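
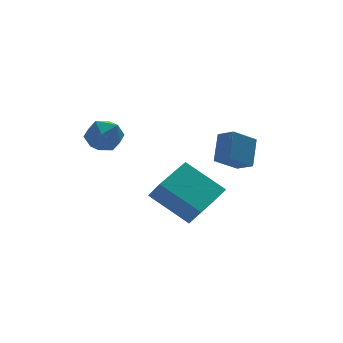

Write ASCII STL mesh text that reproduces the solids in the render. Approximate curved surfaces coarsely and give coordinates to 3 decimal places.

solid 
facet normal -0.836 -0.096 0.540
outer loop
vertex 2.588 -1.958 -1.065
vertex 3.177 -1.115 -0.002
vertex 2.245 -1.215 -1.464
endloop
endfacet
facet normal -0.398 -0.570 -0.719
outer loop
vertex 3.383 -1.085 -2.198
vertex 2.588 -1.958 -1.065
vertex 2.245 -1.215 -1.464
endloop
endfacet
facet normal -0.836 -0.095 0.540
outer loop
vertex 2.245 -1.215 -1.464
vertex 3.177 -1.115 -0.002
vertex 2.835 -0.372 -0.401
endloop
endfacet
facet normal -0.376 0.816 -0.439
outer loop
vertex 2.835 -0.372 -0.401
vertex 3.383 -1.085 -2.198
vertex 2.245 -1.215 -1.464
endloop
endfacet
facet normal 0.376 -0.816 0.439
outer loop
vertex 2.588 -1.958 -1.065
vertex 4.315 -0.985 -0.736
vertex 3.177 -1.115 -0.002
endloop
endfacet
facet normal -0.399 -0.570 -0.719
outer loop
vertex 3.725 -1.828 -1.799
vertex 2.588 -1.958 -1.065
vertex 3.383 -1.085 -2.198
endloop
endfacet
facet normal 0.376 -0.816 0.438
outer loop
vertex 3.725 -1.828 -1.799
vertex 4.315 -0.985 -0.736
vertex 2.588 -1.958 -1.065
endloop
endfacet
facet normal 0.399 0.570 0.719
outer loop
vertex 3.177 -1.115 -0.002
vertex 4.315 -0.985 -0.736
vertex 2.835 -0.372 -0.401
endloop
endfacet
facet normal -0.376 0.816 -0.439
outer loop
vertex 3.972 -0.242 -1.135
vertex 3.383 -1.085 -2.198
vertex 2.835 -0.372 -0.401
endloop
endfacet
facet normal 0.399 0.570 0.719
outer loop
vertex 2.835 -0.372 -0.401
vertex 4.315 -0.985 -0.736
vertex 3.972 -0.242 -1.135
endloop
endfacet
facet normal 0.837 0.095 -0.539
outer loop
vertex 3.972 -0.242 -1.135
vertex 3.725 -1.828 -1.799
vertex 3.383 -1.085 -2.198
endloop
endfacet
facet normal 0.836 0.096 -0.540
outer loop
vertex 4.315 -0.985 -0.736
vertex 3.725 -1.828 -1.799
vertex 3.972 -0.242 -1.135
endloop
endfacet
facet normal -0.720 0.483 0.498
outer loop
vertex -2.543 1.044 -0.079
vertex -1.959 1.172 0.641
vertex -2.005 1.809 -0.043
endloop
endfacet
facet normal -0.796 0.569 -0.206
outer loop
vertex -2.543 1.044 -0.079
vertex -2.005 1.809 -0.043
vertex -2.12 1.355 -0.854
endloop
endfacet
facet normal -0.862 -0.077 -0.501
outer loop
vertex -2.543 1.044 -0.079
vertex -2.12 1.355 -0.854
vertex -2.145 0.438 -0.671
endloop
endfacet
facet normal -0.827 -0.562 0.020
outer loop
vertex -2.543 1.044 -0.079
vertex -2.145 0.438 -0.671
vertex -2.045 0.324 0.253
endloop
endfacet
facet normal -0.739 -0.217 0.638
outer loop
vertex -2.543 1.044 -0.079
vertex -2.045 0.324 0.253
vertex -1.959 1.172 0.641
endloop
endfacet
facet normal -0.199 0.867 -0.457
outer loop
vertex -2.12 1.355 -0.854
vertex -2.005 1.809 -0.043
vertex -1.275 1.676 -0.613
endloop
endfacet
facet normal -0.075 0.727 0.682
outer loop
vertex -2.005 1.809 -0.043
vertex -1.959 1.172 0.641
vertex -1.175 1.562 0.311
endloop
endfacet
facet normal -0.105 -0.405 0.908
outer loop
vertex -1.959 1.172 0.641
vertex -2.045 0.324 0.253
vertex -1.2 0.645 0.494
endloop
endfacet
facet normal -0.248 -0.964 -0.092
outer loop
vertex -2.045 0.324 0.253
vertex -2.145 0.438 -0.671
vertex -1.315 0.191 -0.317
endloop
endfacet
facet normal -0.305 -0.178 -0.935
outer loop
vertex -2.145 0.438 -0.671
vertex -2.12 1.355 -0.854
vertex -1.361 0.828 -1.001
endloop
endfacet
facet normal 0.827 0.562 -0.020
outer loop
vertex -0.777 0.956 -0.281
vertex -1.275 1.676 -0.613
vertex -1.175 1.562 0.311
endloop
endfacet
facet normal 0.862 0.077 0.501
outer loop
vertex -0.777 0.956 -0.281
vertex -1.175 1.562 0.311
vertex -1.2 0.645 0.494
endloop
endfacet
facet normal 0.796 -0.569 0.206
outer loop
vertex -0.777 0.956 -0.281
vertex -1.2 0.645 0.494
vertex -1.315 0.191 -0.317
endloop
endfacet
facet normal 0.720 -0.483 -0.498
outer loop
vertex -0.777 0.956 -0.281
vertex -1.315 0.191 -0.317
vertex -1.361 0.828 -1.001
endloop
endfacet
facet normal 0.739 0.217 -0.638
outer loop
vertex -0.777 0.956 -0.281
vertex -1.361 0.828 -1.001
vertex -1.275 1.676 -0.613
endloop
endfacet
facet normal 0.248 0.964 0.092
outer loop
vertex -1.175 1.562 0.311
vertex -1.275 1.676 -0.613
vertex -2.005 1.809 -0.043
endloop
endfacet
facet normal 0.305 0.178 0.935
outer loop
vertex -1.2 0.645 0.494
vertex -1.175 1.562 0.311
vertex -1.959 1.172 0.641
endloop
endfacet
facet normal 0.199 -0.867 0.457
outer loop
vertex -1.315 0.191 -0.317
vertex -1.2 0.645 0.494
vertex -2.045 0.324 0.253
endloop
endfacet
facet normal 0.075 -0.727 -0.682
outer loop
vertex -1.361 0.828 -1.001
vertex -1.315 0.191 -0.317
vertex -2.145 0.438 -0.671
endloop
endfacet
facet normal 0.105 0.405 -0.908
outer loop
vertex -1.275 1.676 -0.613
vertex -1.361 0.828 -1.001
vertex -2.12 1.355 -0.854
endloop
endfacet
facet normal -0.819 -0.528 -0.224
outer loop
vertex -0.293 -1.44 -2.18
vertex -0.485 -0.749 -3.104
vertex 0.91 -2.777 -3.43
endloop
endfacet
facet normal 0.164 -0.591 0.790
outer loop
vertex 2.565 -1.711 -2.976
vertex -0.293 -1.44 -2.18
vertex 0.91 -2.777 -3.43
endloop
endfacet
facet normal -0.819 -0.527 -0.226
outer loop
vertex 0.91 -2.777 -3.43
vertex -0.485 -0.749 -3.104
vertex 0.719 -2.085 -4.354
endloop
endfacet
facet normal 0.550 -0.610 -0.571
outer loop
vertex 0.719 -2.085 -4.354
vertex 2.565 -1.711 -2.976
vertex 0.91 -2.777 -3.43
endloop
endfacet
facet normal -0.550 0.610 0.571
outer loop
vertex -0.293 -1.44 -2.18
vertex 1.17 0.317 -2.65
vertex -0.485 -0.749 -3.104
endloop
endfacet
facet normal 0.164 -0.591 0.790
outer loop
vertex 1.361 -0.375 -1.726
vertex -0.293 -1.44 -2.18
vertex 2.565 -1.711 -2.976
endloop
endfacet
facet normal -0.550 0.610 0.571
outer loop
vertex 1.361 -0.375 -1.726
vertex 1.17 0.317 -2.65
vertex -0.293 -1.44 -2.18
endloop
endfacet
facet normal -0.164 0.591 -0.790
outer loop
vertex -0.485 -0.749 -3.104
vertex 1.17 0.317 -2.65
vertex 0.719 -2.085 -4.354
endloop
endfacet
facet normal 0.550 -0.610 -0.571
outer loop
vertex 2.373 -1.02 -3.9
vertex 2.565 -1.711 -2.976
vertex 0.719 -2.085 -4.354
endloop
endfacet
facet normal -0.164 0.591 -0.790
outer loop
vertex 0.719 -2.085 -4.354
vertex 1.17 0.317 -2.65
vertex 2.373 -1.02 -3.9
endloop
endfacet
facet normal 0.819 0.528 0.225
outer loop
vertex 2.373 -1.02 -3.9
vertex 1.361 -0.375 -1.726
vertex 2.565 -1.711 -2.976
endloop
endfacet
facet normal 0.820 0.527 0.225
outer loop
vertex 1.17 0.317 -2.65
vertex 1.361 -0.375 -1.726
vertex 2.373 -1.02 -3.9
endloop
endfacet

endsolid


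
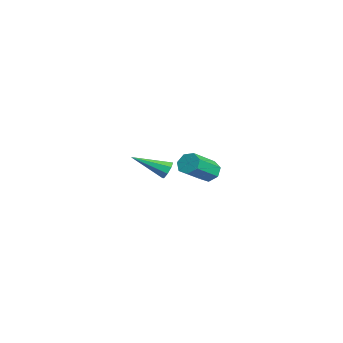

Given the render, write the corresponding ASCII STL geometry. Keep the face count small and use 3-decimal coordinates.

solid 
facet normal -0.487 0.668 -0.562
outer loop
vertex 3.994 2.089 1.307
vertex 3.397 1.772 1.447
vertex 3.703 2.285 1.792
endloop
endfacet
facet normal 0.726 0.668 0.166
outer loop
vertex 3.994 2.089 1.307
vertex 3.703 2.285 1.792
vertex 4.899 0.845 2.353
endloop
endfacet
facet normal 0.726 0.668 0.166
outer loop
vertex 4.899 0.845 2.353
vertex 3.703 2.285 1.792
vertex 4.608 1.041 2.838
endloop
endfacet
facet normal 0.487 -0.668 0.562
outer loop
vertex 4.899 0.845 2.353
vertex 4.608 1.041 2.838
vertex 4.303 0.528 2.493
endloop
endfacet
facet normal -0.487 0.668 -0.562
outer loop
vertex 3.703 2.285 1.792
vertex 3.397 1.772 1.447
vertex 3.182 2.095 2.017
endloop
endfacet
facet normal 0.073 0.672 0.737
outer loop
vertex 3.703 2.285 1.792
vertex 3.182 2.095 2.017
vertex 4.608 1.041 2.838
endloop
endfacet
facet normal 0.073 0.672 0.737
outer loop
vertex 4.608 1.041 2.838
vertex 3.182 2.095 2.017
vertex 4.087 0.851 3.063
endloop
endfacet
facet normal 0.487 -0.668 0.563
outer loop
vertex 4.608 1.041 2.838
vertex 4.087 0.851 3.063
vertex 4.303 0.528 2.493
endloop
endfacet
facet normal -0.488 0.668 -0.562
outer loop
vertex 3.182 2.095 2.017
vertex 3.397 1.772 1.447
vertex 2.823 1.661 1.813
endloop
endfacet
facet normal -0.635 0.171 0.753
outer loop
vertex 3.182 2.095 2.017
vertex 2.823 1.661 1.813
vertex 4.087 0.851 3.063
endloop
endfacet
facet normal -0.635 0.172 0.753
outer loop
vertex 4.087 0.851 3.063
vertex 2.823 1.661 1.813
vertex 3.728 0.418 2.859
endloop
endfacet
facet normal 0.486 -0.668 0.563
outer loop
vertex 4.087 0.851 3.063
vertex 3.728 0.418 2.859
vertex 4.303 0.528 2.493
endloop
endfacet
facet normal -0.488 0.668 -0.562
outer loop
vertex 2.823 1.661 1.813
vertex 3.397 1.772 1.447
vertex 2.897 1.311 1.333
endloop
endfacet
facet normal -0.865 -0.460 0.202
outer loop
vertex 2.823 1.661 1.813
vertex 2.897 1.311 1.333
vertex 3.728 0.418 2.859
endloop
endfacet
facet normal -0.865 -0.460 0.202
outer loop
vertex 3.728 0.418 2.859
vertex 2.897 1.311 1.333
vertex 3.802 0.068 2.379
endloop
endfacet
facet normal 0.486 -0.669 0.563
outer loop
vertex 3.728 0.418 2.859
vertex 3.802 0.068 2.379
vertex 4.303 0.528 2.493
endloop
endfacet
facet normal -0.488 0.668 -0.562
outer loop
vertex 2.897 1.311 1.333
vertex 3.397 1.772 1.447
vertex 3.347 1.308 0.939
endloop
endfacet
facet normal -0.443 -0.744 -0.500
outer loop
vertex 2.897 1.311 1.333
vertex 3.347 1.308 0.939
vertex 3.802 0.068 2.379
endloop
endfacet
facet normal -0.444 -0.743 -0.500
outer loop
vertex 3.802 0.068 2.379
vertex 3.347 1.308 0.939
vertex 4.252 0.064 1.985
endloop
endfacet
facet normal 0.486 -0.669 0.562
outer loop
vertex 3.802 0.068 2.379
vertex 4.252 0.064 1.985
vertex 4.303 0.528 2.493
endloop
endfacet
facet normal -0.487 0.668 -0.563
outer loop
vertex 3.347 1.308 0.939
vertex 3.397 1.772 1.447
vertex 3.836 1.654 0.927
endloop
endfacet
facet normal 0.311 -0.469 -0.827
outer loop
vertex 3.347 1.308 0.939
vertex 3.836 1.654 0.927
vertex 4.252 0.064 1.985
endloop
endfacet
facet normal 0.311 -0.469 -0.827
outer loop
vertex 4.252 0.064 1.985
vertex 3.836 1.654 0.927
vertex 4.741 0.41 1.973
endloop
endfacet
facet normal 0.487 -0.669 0.562
outer loop
vertex 4.252 0.064 1.985
vertex 4.741 0.41 1.973
vertex 4.303 0.528 2.493
endloop
endfacet
facet normal -0.487 0.668 -0.563
outer loop
vertex 3.836 1.654 0.927
vertex 3.397 1.772 1.447
vertex 3.994 2.089 1.307
endloop
endfacet
facet normal 0.833 0.160 -0.530
outer loop
vertex 3.836 1.654 0.927
vertex 3.994 2.089 1.307
vertex 4.741 0.41 1.973
endloop
endfacet
facet normal 0.833 0.160 -0.530
outer loop
vertex 4.741 0.41 1.973
vertex 3.994 2.089 1.307
vertex 4.899 0.845 2.353
endloop
endfacet
facet normal 0.487 -0.668 0.562
outer loop
vertex 4.741 0.41 1.973
vertex 4.899 0.845 2.353
vertex 4.303 0.528 2.493
endloop
endfacet
facet normal 0.198 0.875 -0.442
outer loop
vertex -2.648 0.619 -1.559
vertex -3.065 0.904 -1.182
vertex -2.448 0.78 -1.151
endloop
endfacet
facet normal 0.807 -0.564 -0.173
outer loop
vertex -2.648 0.619 -1.559
vertex -2.448 0.78 -1.151
vertex -3.495 -1.004 -0.218
endloop
endfacet
facet normal 0.198 0.875 -0.442
outer loop
vertex -2.448 0.78 -1.151
vertex -3.065 0.904 -1.182
vertex -2.608 1.013 -0.761
endloop
endfacet
facet normal 0.840 -0.238 0.487
outer loop
vertex -2.448 0.78 -1.151
vertex -2.608 1.013 -0.761
vertex -3.495 -1.004 -0.218
endloop
endfacet
facet normal 0.197 0.876 -0.441
outer loop
vertex -2.608 1.013 -0.761
vertex -3.065 0.904 -1.182
vertex -3.036 1.182 -0.617
endloop
endfacet
facet normal 0.351 0.096 0.931
outer loop
vertex -2.608 1.013 -0.761
vertex -3.036 1.182 -0.617
vertex -3.495 -1.004 -0.218
endloop
endfacet
facet normal 0.199 0.875 -0.441
outer loop
vertex -3.036 1.182 -0.617
vertex -3.065 0.904 -1.182
vertex -3.481 1.189 -0.804
endloop
endfacet
facet normal -0.373 0.242 0.896
outer loop
vertex -3.036 1.182 -0.617
vertex -3.481 1.189 -0.804
vertex -3.495 -1.004 -0.218
endloop
endfacet
facet normal 0.197 0.875 -0.442
outer loop
vertex -3.481 1.189 -0.804
vertex -3.065 0.904 -1.182
vertex -3.682 1.028 -1.212
endloop
endfacet
facet normal -0.908 0.113 0.403
outer loop
vertex -3.481 1.189 -0.804
vertex -3.682 1.028 -1.212
vertex -3.495 -1.004 -0.218
endloop
endfacet
facet normal 0.197 0.875 -0.441
outer loop
vertex -3.682 1.028 -1.212
vertex -3.065 0.904 -1.182
vertex -3.521 0.795 -1.602
endloop
endfacet
facet normal -0.941 -0.214 -0.261
outer loop
vertex -3.682 1.028 -1.212
vertex -3.521 0.795 -1.602
vertex -3.495 -1.004 -0.218
endloop
endfacet
facet normal 0.198 0.875 -0.442
outer loop
vertex -3.521 0.795 -1.602
vertex -3.065 0.904 -1.182
vertex -3.093 0.625 -1.746
endloop
endfacet
facet normal -0.454 -0.547 -0.703
outer loop
vertex -3.521 0.795 -1.602
vertex -3.093 0.625 -1.746
vertex -3.495 -1.004 -0.218
endloop
endfacet
facet normal 0.198 0.875 -0.443
outer loop
vertex -3.093 0.625 -1.746
vertex -3.065 0.904 -1.182
vertex -2.648 0.619 -1.559
endloop
endfacet
facet normal 0.271 -0.693 -0.668
outer loop
vertex -3.093 0.625 -1.746
vertex -2.648 0.619 -1.559
vertex -3.495 -1.004 -0.218
endloop
endfacet

endsolid


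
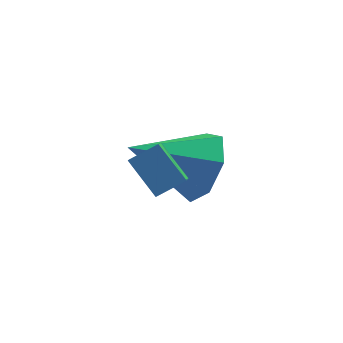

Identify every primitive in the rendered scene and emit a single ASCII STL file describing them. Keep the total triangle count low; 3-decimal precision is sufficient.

solid 
facet normal -0.846 -0.269 -0.461
outer loop
vertex -2.069 0.612 1.114
vertex -2.699 1.247 1.899
vertex -2.003 1.39 0.538
endloop
endfacet
facet normal 0.529 -0.533 -0.660
outer loop
vertex -1.301 1.613 0.921
vertex -2.069 0.612 1.114
vertex -2.003 1.39 0.538
endloop
endfacet
facet normal -0.846 -0.269 -0.461
outer loop
vertex -2.003 1.39 0.538
vertex -2.699 1.247 1.899
vertex -2.633 2.025 1.323
endloop
endfacet
facet normal 0.069 0.802 -0.593
outer loop
vertex -2.633 2.025 1.323
vertex -1.301 1.613 0.921
vertex -2.003 1.39 0.538
endloop
endfacet
facet normal -0.069 -0.802 0.593
outer loop
vertex -2.069 0.612 1.114
vertex -1.997 1.47 2.282
vertex -2.699 1.247 1.899
endloop
endfacet
facet normal 0.529 -0.533 -0.660
outer loop
vertex -1.367 0.835 1.497
vertex -2.069 0.612 1.114
vertex -1.301 1.613 0.921
endloop
endfacet
facet normal -0.069 -0.802 0.593
outer loop
vertex -1.367 0.835 1.497
vertex -1.997 1.47 2.282
vertex -2.069 0.612 1.114
endloop
endfacet
facet normal -0.529 0.533 0.660
outer loop
vertex -2.699 1.247 1.899
vertex -1.997 1.47 2.282
vertex -2.633 2.025 1.323
endloop
endfacet
facet normal 0.069 0.802 -0.593
outer loop
vertex -1.931 2.248 1.706
vertex -1.301 1.613 0.921
vertex -2.633 2.025 1.323
endloop
endfacet
facet normal -0.529 0.533 0.660
outer loop
vertex -2.633 2.025 1.323
vertex -1.997 1.47 2.282
vertex -1.931 2.248 1.706
endloop
endfacet
facet normal 0.846 0.269 0.461
outer loop
vertex -1.931 2.248 1.706
vertex -1.367 0.835 1.497
vertex -1.301 1.613 0.921
endloop
endfacet
facet normal 0.846 0.269 0.461
outer loop
vertex -1.997 1.47 2.282
vertex -1.367 0.835 1.497
vertex -1.931 2.248 1.706
endloop
endfacet
facet normal 0.875 0.127 -0.467
outer loop
vertex -0.416 2.951 0.366
vertex -0.891 3.633 -0.339
vertex -0.416 3.864 0.615
endloop
endfacet
facet normal 0.066 -0.263 0.963
outer loop
vertex -0.416 2.951 0.366
vertex -0.416 3.864 0.615
vertex -2.729 3.367 0.639
endloop
endfacet
facet normal 0.875 0.127 -0.467
outer loop
vertex -0.416 3.864 0.615
vertex -0.891 3.633 -0.339
vertex -0.774 4.603 0.145
endloop
endfacet
facet normal -0.098 0.500 0.861
outer loop
vertex -0.416 3.864 0.615
vertex -0.774 4.603 0.145
vertex -2.729 3.367 0.639
endloop
endfacet
facet normal 0.876 0.127 -0.465
outer loop
vertex -0.774 4.603 0.145
vertex -0.891 3.633 -0.339
vertex -1.219 4.612 -0.69
endloop
endfacet
facet normal -0.469 0.845 0.259
outer loop
vertex -0.774 4.603 0.145
vertex -1.219 4.612 -0.69
vertex -2.729 3.367 0.639
endloop
endfacet
facet normal 0.876 0.126 -0.466
outer loop
vertex -1.219 4.612 -0.69
vertex -0.891 3.633 -0.339
vertex -1.417 3.884 -1.26
endloop
endfacet
facet normal -0.765 0.513 -0.389
outer loop
vertex -1.219 4.612 -0.69
vertex -1.417 3.884 -1.26
vertex -2.729 3.367 0.639
endloop
endfacet
facet normal 0.876 0.127 -0.466
outer loop
vertex -1.417 3.884 -1.26
vertex -0.891 3.633 -0.339
vertex -1.219 2.967 -1.137
endloop
endfacet
facet normal -0.765 -0.245 -0.595
outer loop
vertex -1.417 3.884 -1.26
vertex -1.219 2.967 -1.137
vertex -2.729 3.367 0.639
endloop
endfacet
facet normal 0.875 0.127 -0.466
outer loop
vertex -1.219 2.967 -1.137
vertex -0.891 3.633 -0.339
vertex -0.773 2.552 -0.413
endloop
endfacet
facet normal -0.468 -0.860 -0.204
outer loop
vertex -1.219 2.967 -1.137
vertex -0.773 2.552 -0.413
vertex -2.729 3.367 0.639
endloop
endfacet
facet normal 0.875 0.127 -0.466
outer loop
vertex -0.773 2.552 -0.413
vertex -0.891 3.633 -0.339
vertex -0.416 2.951 0.366
endloop
endfacet
facet normal -0.098 -0.867 0.489
outer loop
vertex -0.773 2.552 -0.413
vertex -0.416 2.951 0.366
vertex -2.729 3.367 0.639
endloop
endfacet

endsolid


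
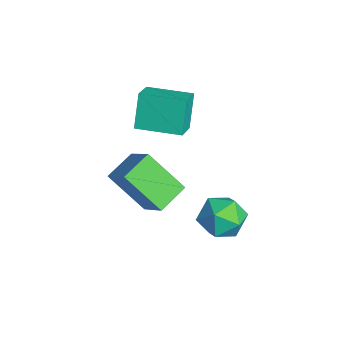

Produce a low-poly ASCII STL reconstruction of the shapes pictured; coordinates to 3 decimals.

solid 
facet normal -0.771 0.419 -0.480
outer loop
vertex -3.931 1.737 2.067
vertex -3.082 3.324 2.087
vertex -3.263 1.398 0.698
endloop
endfacet
facet normal -0.471 -0.882 -0.012
outer loop
vertex -2.338 0.896 1.273
vertex -3.931 1.737 2.067
vertex -3.263 1.398 0.698
endloop
endfacet
facet normal -0.771 0.418 -0.479
outer loop
vertex -3.263 1.398 0.698
vertex -3.082 3.324 2.087
vertex -2.415 2.985 0.718
endloop
endfacet
facet normal 0.427 -0.217 -0.877
outer loop
vertex -2.415 2.985 0.718
vertex -2.338 0.896 1.273
vertex -3.263 1.398 0.698
endloop
endfacet
facet normal -0.427 0.218 0.877
outer loop
vertex -3.931 1.737 2.067
vertex -2.157 2.822 2.662
vertex -3.082 3.324 2.087
endloop
endfacet
facet normal -0.471 -0.882 -0.011
outer loop
vertex -3.005 1.235 2.642
vertex -3.931 1.737 2.067
vertex -2.338 0.896 1.273
endloop
endfacet
facet normal -0.427 0.217 0.878
outer loop
vertex -3.005 1.235 2.642
vertex -2.157 2.822 2.662
vertex -3.931 1.737 2.067
endloop
endfacet
facet normal 0.471 0.882 0.011
outer loop
vertex -3.082 3.324 2.087
vertex -2.157 2.822 2.662
vertex -2.415 2.985 0.718
endloop
endfacet
facet normal 0.427 -0.217 -0.878
outer loop
vertex -1.489 2.483 1.293
vertex -2.338 0.896 1.273
vertex -2.415 2.985 0.718
endloop
endfacet
facet normal 0.471 0.882 0.011
outer loop
vertex -2.415 2.985 0.718
vertex -2.157 2.822 2.662
vertex -1.489 2.483 1.293
endloop
endfacet
facet normal 0.771 -0.419 0.479
outer loop
vertex -1.489 2.483 1.293
vertex -3.005 1.235 2.642
vertex -2.338 0.896 1.273
endloop
endfacet
facet normal 0.771 -0.418 0.480
outer loop
vertex -2.157 2.822 2.662
vertex -3.005 1.235 2.642
vertex -1.489 2.483 1.293
endloop
endfacet
facet normal -0.723 -0.237 -0.649
outer loop
vertex -2.875 -0.025 -1.98
vertex -3.598 1.05 -1.567
vertex -1.958 1.15 -3.431
endloop
endfacet
facet normal 0.532 -0.790 -0.304
outer loop
vertex -0.802 1.53 -2.393
vertex -2.875 -0.025 -1.98
vertex -1.958 1.15 -3.431
endloop
endfacet
facet normal -0.723 -0.238 -0.649
outer loop
vertex -1.958 1.15 -3.431
vertex -3.598 1.05 -1.567
vertex -2.682 2.225 -3.018
endloop
endfacet
facet normal 0.441 0.565 -0.698
outer loop
vertex -2.682 2.225 -3.018
vertex -0.802 1.53 -2.393
vertex -1.958 1.15 -3.431
endloop
endfacet
facet normal -0.441 -0.565 0.698
outer loop
vertex -2.875 -0.025 -1.98
vertex -2.442 1.43 -0.529
vertex -3.598 1.05 -1.567
endloop
endfacet
facet normal 0.532 -0.790 -0.304
outer loop
vertex -1.718 0.355 -0.942
vertex -2.875 -0.025 -1.98
vertex -0.802 1.53 -2.393
endloop
endfacet
facet normal -0.441 -0.565 0.698
outer loop
vertex -1.718 0.355 -0.942
vertex -2.442 1.43 -0.529
vertex -2.875 -0.025 -1.98
endloop
endfacet
facet normal -0.532 0.790 0.304
outer loop
vertex -3.598 1.05 -1.567
vertex -2.442 1.43 -0.529
vertex -2.682 2.225 -3.018
endloop
endfacet
facet normal 0.441 0.565 -0.698
outer loop
vertex -1.525 2.605 -1.98
vertex -0.802 1.53 -2.393
vertex -2.682 2.225 -3.018
endloop
endfacet
facet normal -0.532 0.790 0.304
outer loop
vertex -2.682 2.225 -3.018
vertex -2.442 1.43 -0.529
vertex -1.525 2.605 -1.98
endloop
endfacet
facet normal 0.723 0.237 0.649
outer loop
vertex -1.525 2.605 -1.98
vertex -1.718 0.355 -0.942
vertex -0.802 1.53 -2.393
endloop
endfacet
facet normal 0.723 0.237 0.649
outer loop
vertex -2.442 1.43 -0.529
vertex -1.718 0.355 -0.942
vertex -1.525 2.605 -1.98
endloop
endfacet
facet normal -0.599 0.247 0.762
outer loop
vertex -0.349 3.944 -1.746
vertex -0.081 3.09 -1.258
vertex 0.453 3.947 -1.116
endloop
endfacet
facet normal -0.346 0.830 0.437
outer loop
vertex -0.349 3.944 -1.746
vertex 0.453 3.947 -1.116
vertex 0.504 4.438 -2.008
endloop
endfacet
facet normal -0.542 0.803 -0.249
outer loop
vertex -0.349 3.944 -1.746
vertex 0.504 4.438 -2.008
vertex 0.002 3.884 -2.702
endloop
endfacet
facet normal -0.915 0.202 -0.349
outer loop
vertex -0.349 3.944 -1.746
vertex 0.002 3.884 -2.702
vertex -0.359 3.051 -2.238
endloop
endfacet
facet normal -0.951 -0.141 0.275
outer loop
vertex -0.349 3.944 -1.746
vertex -0.359 3.051 -2.238
vertex -0.081 3.09 -1.258
endloop
endfacet
facet normal 0.366 0.806 0.465
outer loop
vertex 0.504 4.438 -2.008
vertex 0.453 3.947 -1.116
vertex 1.299 3.889 -1.682
endloop
endfacet
facet normal -0.043 -0.137 0.990
outer loop
vertex 0.453 3.947 -1.116
vertex -0.081 3.09 -1.258
vertex 0.938 3.056 -1.218
endloop
endfacet
facet normal -0.612 -0.764 0.204
outer loop
vertex -0.081 3.09 -1.258
vertex -0.359 3.051 -2.238
vertex 0.436 2.502 -1.912
endloop
endfacet
facet normal -0.554 -0.209 -0.806
outer loop
vertex -0.359 3.051 -2.238
vertex 0.002 3.884 -2.702
vertex 0.487 2.993 -2.804
endloop
endfacet
facet normal 0.051 0.762 -0.645
outer loop
vertex 0.002 3.884 -2.702
vertex 0.504 4.438 -2.008
vertex 1.021 3.85 -2.662
endloop
endfacet
facet normal 0.915 -0.202 0.349
outer loop
vertex 1.289 2.996 -2.174
vertex 1.299 3.889 -1.682
vertex 0.938 3.056 -1.218
endloop
endfacet
facet normal 0.542 -0.803 0.249
outer loop
vertex 1.289 2.996 -2.174
vertex 0.938 3.056 -1.218
vertex 0.436 2.502 -1.912
endloop
endfacet
facet normal 0.346 -0.830 -0.437
outer loop
vertex 1.289 2.996 -2.174
vertex 0.436 2.502 -1.912
vertex 0.487 2.993 -2.804
endloop
endfacet
facet normal 0.599 -0.247 -0.762
outer loop
vertex 1.289 2.996 -2.174
vertex 0.487 2.993 -2.804
vertex 1.021 3.85 -2.662
endloop
endfacet
facet normal 0.951 0.141 -0.275
outer loop
vertex 1.289 2.996 -2.174
vertex 1.021 3.85 -2.662
vertex 1.299 3.889 -1.682
endloop
endfacet
facet normal 0.554 0.209 0.806
outer loop
vertex 0.938 3.056 -1.218
vertex 1.299 3.889 -1.682
vertex 0.453 3.947 -1.116
endloop
endfacet
facet normal -0.051 -0.762 0.645
outer loop
vertex 0.436 2.502 -1.912
vertex 0.938 3.056 -1.218
vertex -0.081 3.09 -1.258
endloop
endfacet
facet normal -0.366 -0.806 -0.465
outer loop
vertex 0.487 2.993 -2.804
vertex 0.436 2.502 -1.912
vertex -0.359 3.051 -2.238
endloop
endfacet
facet normal 0.043 0.137 -0.990
outer loop
vertex 1.021 3.85 -2.662
vertex 0.487 2.993 -2.804
vertex 0.002 3.884 -2.702
endloop
endfacet
facet normal 0.612 0.764 -0.204
outer loop
vertex 1.299 3.889 -1.682
vertex 1.021 3.85 -2.662
vertex 0.504 4.438 -2.008
endloop
endfacet

endsolid


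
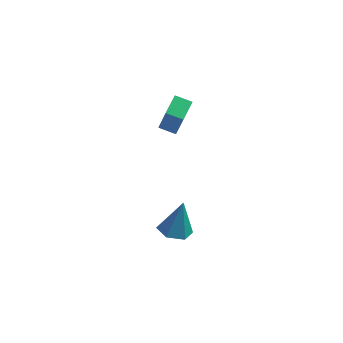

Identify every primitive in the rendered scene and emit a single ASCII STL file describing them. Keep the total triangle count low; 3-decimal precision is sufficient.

solid 
facet normal -0.191 -0.240 -0.952
outer loop
vertex 2.165 -2.347 -4.306
vertex 1.636 -1.735 -4.354
vertex 2.415 -1.613 -4.541
endloop
endfacet
facet normal 0.935 -0.232 0.269
outer loop
vertex 2.165 -2.347 -4.306
vertex 2.415 -1.613 -4.541
vertex 1.964 -1.325 -2.726
endloop
endfacet
facet normal -0.191 -0.239 -0.952
outer loop
vertex 2.415 -1.613 -4.541
vertex 1.636 -1.735 -4.354
vertex 1.887 -1.001 -4.589
endloop
endfacet
facet normal 0.751 0.655 0.083
outer loop
vertex 2.415 -1.613 -4.541
vertex 1.887 -1.001 -4.589
vertex 1.964 -1.325 -2.726
endloop
endfacet
facet normal -0.191 -0.239 -0.952
outer loop
vertex 1.887 -1.001 -4.589
vertex 1.636 -1.735 -4.354
vertex 1.108 -1.122 -4.402
endloop
endfacet
facet normal -0.110 0.978 0.175
outer loop
vertex 1.887 -1.001 -4.589
vertex 1.108 -1.122 -4.402
vertex 1.964 -1.325 -2.726
endloop
endfacet
facet normal -0.192 -0.240 -0.952
outer loop
vertex 1.108 -1.122 -4.402
vertex 1.636 -1.735 -4.354
vertex 0.858 -1.856 -4.167
endloop
endfacet
facet normal -0.789 0.414 0.453
outer loop
vertex 1.108 -1.122 -4.402
vertex 0.858 -1.856 -4.167
vertex 1.964 -1.325 -2.726
endloop
endfacet
facet normal -0.191 -0.240 -0.952
outer loop
vertex 0.858 -1.856 -4.167
vertex 1.636 -1.735 -4.354
vertex 1.386 -2.468 -4.119
endloop
endfacet
facet normal -0.606 -0.473 0.640
outer loop
vertex 0.858 -1.856 -4.167
vertex 1.386 -2.468 -4.119
vertex 1.964 -1.325 -2.726
endloop
endfacet
facet normal -0.191 -0.240 -0.952
outer loop
vertex 1.386 -2.468 -4.119
vertex 1.636 -1.735 -4.354
vertex 2.165 -2.347 -4.306
endloop
endfacet
facet normal 0.255 -0.797 0.548
outer loop
vertex 1.386 -2.468 -4.119
vertex 2.165 -2.347 -4.306
vertex 1.964 -1.325 -2.726
endloop
endfacet
facet normal -0.947 0.154 0.283
outer loop
vertex 1.034 -0.121 2.319
vertex 1.28 0.92 2.576
vertex 0.653 0.345 0.793
endloop
endfacet
facet normal -0.224 -0.946 -0.233
outer loop
vertex 1.42 0.22 0.564
vertex 1.034 -0.121 2.319
vertex 0.653 0.345 0.793
endloop
endfacet
facet normal -0.947 0.154 0.283
outer loop
vertex 0.653 0.345 0.793
vertex 1.28 0.92 2.576
vertex 0.899 1.386 1.05
endloop
endfacet
facet normal -0.231 0.284 -0.930
outer loop
vertex 0.899 1.386 1.05
vertex 1.42 0.22 0.564
vertex 0.653 0.345 0.793
endloop
endfacet
facet normal 0.231 -0.284 0.930
outer loop
vertex 1.034 -0.121 2.319
vertex 2.047 0.795 2.347
vertex 1.28 0.92 2.576
endloop
endfacet
facet normal -0.224 -0.946 -0.233
outer loop
vertex 1.801 -0.246 2.09
vertex 1.034 -0.121 2.319
vertex 1.42 0.22 0.564
endloop
endfacet
facet normal 0.231 -0.284 0.930
outer loop
vertex 1.801 -0.246 2.09
vertex 2.047 0.795 2.347
vertex 1.034 -0.121 2.319
endloop
endfacet
facet normal 0.224 0.946 0.233
outer loop
vertex 1.28 0.92 2.576
vertex 2.047 0.795 2.347
vertex 0.899 1.386 1.05
endloop
endfacet
facet normal -0.231 0.284 -0.930
outer loop
vertex 1.666 1.261 0.821
vertex 1.42 0.22 0.564
vertex 0.899 1.386 1.05
endloop
endfacet
facet normal 0.224 0.946 0.233
outer loop
vertex 0.899 1.386 1.05
vertex 2.047 0.795 2.347
vertex 1.666 1.261 0.821
endloop
endfacet
facet normal 0.947 -0.154 -0.283
outer loop
vertex 1.666 1.261 0.821
vertex 1.801 -0.246 2.09
vertex 1.42 0.22 0.564
endloop
endfacet
facet normal 0.947 -0.154 -0.283
outer loop
vertex 2.047 0.795 2.347
vertex 1.801 -0.246 2.09
vertex 1.666 1.261 0.821
endloop
endfacet

endsolid


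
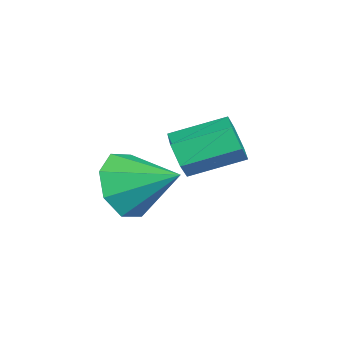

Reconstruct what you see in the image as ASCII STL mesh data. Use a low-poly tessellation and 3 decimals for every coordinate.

solid 
facet normal -0.405 -0.804 -0.436
outer loop
vertex 3.574 -4.713 -2.098
vertex 3.142 -4.141 -2.751
vertex 3.995 -4.599 -2.699
endloop
endfacet
facet normal 0.824 -0.087 0.560
outer loop
vertex 3.574 -4.713 -2.098
vertex 3.995 -4.599 -2.699
vertex 3.758 -2.919 -2.089
endloop
endfacet
facet normal -0.405 -0.804 -0.436
outer loop
vertex 3.995 -4.599 -2.699
vertex 3.142 -4.141 -2.751
vertex 3.917 -4.217 -3.33
endloop
endfacet
facet normal 0.988 0.151 -0.031
outer loop
vertex 3.995 -4.599 -2.699
vertex 3.917 -4.217 -3.33
vertex 3.758 -2.919 -2.089
endloop
endfacet
facet normal -0.404 -0.804 -0.436
outer loop
vertex 3.917 -4.217 -3.33
vertex 3.142 -4.141 -2.751
vertex 3.384 -3.79 -3.623
endloop
endfacet
facet normal 0.694 0.540 -0.476
outer loop
vertex 3.917 -4.217 -3.33
vertex 3.384 -3.79 -3.623
vertex 3.758 -2.919 -2.089
endloop
endfacet
facet normal -0.405 -0.804 -0.436
outer loop
vertex 3.384 -3.79 -3.623
vertex 3.142 -4.141 -2.751
vertex 2.71 -3.569 -3.405
endloop
endfacet
facet normal 0.114 0.852 -0.511
outer loop
vertex 3.384 -3.79 -3.623
vertex 2.71 -3.569 -3.405
vertex 3.758 -2.919 -2.089
endloop
endfacet
facet normal -0.406 -0.804 -0.435
outer loop
vertex 2.71 -3.569 -3.405
vertex 3.142 -4.141 -2.751
vertex 2.289 -3.682 -2.804
endloop
endfacet
facet normal -0.412 0.904 -0.118
outer loop
vertex 2.71 -3.569 -3.405
vertex 2.289 -3.682 -2.804
vertex 3.758 -2.919 -2.089
endloop
endfacet
facet normal -0.405 -0.803 -0.436
outer loop
vertex 2.289 -3.682 -2.804
vertex 3.142 -4.141 -2.751
vertex 2.368 -4.065 -2.172
endloop
endfacet
facet normal -0.577 0.665 0.475
outer loop
vertex 2.289 -3.682 -2.804
vertex 2.368 -4.065 -2.172
vertex 3.758 -2.919 -2.089
endloop
endfacet
facet normal -0.405 -0.804 -0.436
outer loop
vertex 2.368 -4.065 -2.172
vertex 3.142 -4.141 -2.751
vertex 2.9 -4.491 -1.88
endloop
endfacet
facet normal -0.283 0.276 0.918
outer loop
vertex 2.368 -4.065 -2.172
vertex 2.9 -4.491 -1.88
vertex 3.758 -2.919 -2.089
endloop
endfacet
facet normal -0.406 -0.804 -0.436
outer loop
vertex 2.9 -4.491 -1.88
vertex 3.142 -4.141 -2.751
vertex 3.574 -4.713 -2.098
endloop
endfacet
facet normal 0.297 -0.035 0.954
outer loop
vertex 2.9 -4.491 -1.88
vertex 3.574 -4.713 -2.098
vertex 3.758 -2.919 -2.089
endloop
endfacet
facet normal 0.098 -0.936 -0.339
outer loop
vertex 1.372 -3.195 -2.33
vertex 0.985 -3.041 -2.867
vertex 1.659 -2.959 -2.899
endloop
endfacet
facet normal 0.901 -0.060 0.429
outer loop
vertex 1.372 -3.195 -2.33
vertex 1.659 -2.959 -2.899
vertex 1.222 -1.772 -1.815
endloop
endfacet
facet normal 0.901 -0.060 0.429
outer loop
vertex 1.222 -1.772 -1.815
vertex 1.659 -2.959 -2.899
vertex 1.509 -1.536 -2.384
endloop
endfacet
facet normal -0.100 0.936 0.338
outer loop
vertex 1.222 -1.772 -1.815
vertex 1.509 -1.536 -2.384
vertex 0.835 -1.619 -2.353
endloop
endfacet
facet normal 0.098 -0.936 -0.339
outer loop
vertex 1.659 -2.959 -2.899
vertex 0.985 -3.041 -2.867
vertex 1.272 -2.805 -3.436
endloop
endfacet
facet normal 0.816 0.271 -0.511
outer loop
vertex 1.659 -2.959 -2.899
vertex 1.272 -2.805 -3.436
vertex 1.509 -1.536 -2.384
endloop
endfacet
facet normal 0.816 0.271 -0.510
outer loop
vertex 1.509 -1.536 -2.384
vertex 1.272 -2.805 -3.436
vertex 1.122 -1.383 -2.922
endloop
endfacet
facet normal -0.100 0.936 0.338
outer loop
vertex 1.509 -1.536 -2.384
vertex 1.122 -1.383 -2.922
vertex 0.835 -1.619 -2.353
endloop
endfacet
facet normal 0.100 -0.936 -0.338
outer loop
vertex 1.272 -2.805 -3.436
vertex 0.985 -3.041 -2.867
vertex 0.598 -2.888 -3.405
endloop
endfacet
facet normal -0.084 0.331 -0.940
outer loop
vertex 1.272 -2.805 -3.436
vertex 0.598 -2.888 -3.405
vertex 1.122 -1.383 -2.922
endloop
endfacet
facet normal -0.085 0.331 -0.940
outer loop
vertex 1.122 -1.383 -2.922
vertex 0.598 -2.888 -3.405
vertex 0.448 -1.465 -2.89
endloop
endfacet
facet normal -0.098 0.936 0.339
outer loop
vertex 1.122 -1.383 -2.922
vertex 0.448 -1.465 -2.89
vertex 0.835 -1.619 -2.353
endloop
endfacet
facet normal 0.100 -0.936 -0.338
outer loop
vertex 0.598 -2.888 -3.405
vertex 0.985 -3.041 -2.867
vertex 0.311 -3.124 -2.836
endloop
endfacet
facet normal -0.901 0.060 -0.429
outer loop
vertex 0.598 -2.888 -3.405
vertex 0.311 -3.124 -2.836
vertex 0.448 -1.465 -2.89
endloop
endfacet
facet normal -0.901 0.060 -0.429
outer loop
vertex 0.448 -1.465 -2.89
vertex 0.311 -3.124 -2.836
vertex 0.161 -1.701 -2.321
endloop
endfacet
facet normal -0.098 0.936 0.339
outer loop
vertex 0.448 -1.465 -2.89
vertex 0.161 -1.701 -2.321
vertex 0.835 -1.619 -2.353
endloop
endfacet
facet normal 0.100 -0.936 -0.338
outer loop
vertex 0.311 -3.124 -2.836
vertex 0.985 -3.041 -2.867
vertex 0.698 -3.277 -2.298
endloop
endfacet
facet normal -0.816 -0.271 0.510
outer loop
vertex 0.311 -3.124 -2.836
vertex 0.698 -3.277 -2.298
vertex 0.161 -1.701 -2.321
endloop
endfacet
facet normal -0.816 -0.271 0.511
outer loop
vertex 0.161 -1.701 -2.321
vertex 0.698 -3.277 -2.298
vertex 0.548 -1.855 -1.784
endloop
endfacet
facet normal -0.098 0.936 0.339
outer loop
vertex 0.161 -1.701 -2.321
vertex 0.548 -1.855 -1.784
vertex 0.835 -1.619 -2.353
endloop
endfacet
facet normal 0.098 -0.936 -0.339
outer loop
vertex 0.698 -3.277 -2.298
vertex 0.985 -3.041 -2.867
vertex 1.372 -3.195 -2.33
endloop
endfacet
facet normal 0.085 -0.331 0.940
outer loop
vertex 0.698 -3.277 -2.298
vertex 1.372 -3.195 -2.33
vertex 0.548 -1.855 -1.784
endloop
endfacet
facet normal 0.084 -0.331 0.940
outer loop
vertex 0.548 -1.855 -1.784
vertex 1.372 -3.195 -2.33
vertex 1.222 -1.772 -1.815
endloop
endfacet
facet normal -0.100 0.936 0.338
outer loop
vertex 0.548 -1.855 -1.784
vertex 1.222 -1.772 -1.815
vertex 0.835 -1.619 -2.353
endloop
endfacet

endsolid


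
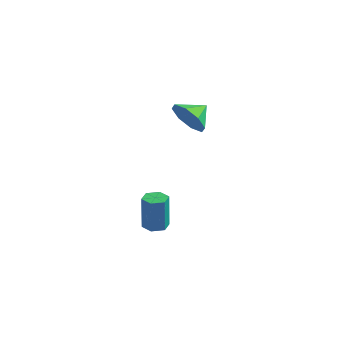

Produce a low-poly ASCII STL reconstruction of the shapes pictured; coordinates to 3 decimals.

solid 
facet normal 0.025 -0.862 -0.506
outer loop
vertex 3.145 0.612 3.83
vertex 2.116 0.77 3.509
vertex 3.096 1.032 3.111
endloop
endfacet
facet normal 0.756 0.586 0.291
outer loop
vertex 3.145 0.612 3.83
vertex 3.096 1.032 3.111
vertex 2.084 1.83 4.131
endloop
endfacet
facet normal 0.025 -0.862 -0.506
outer loop
vertex 3.096 1.032 3.111
vertex 2.116 0.77 3.509
vertex 2.472 1.299 2.625
endloop
endfacet
facet normal 0.498 0.850 -0.172
outer loop
vertex 3.096 1.032 3.111
vertex 2.472 1.299 2.625
vertex 2.084 1.83 4.131
endloop
endfacet
facet normal 0.026 -0.862 -0.506
outer loop
vertex 2.472 1.299 2.625
vertex 2.116 0.77 3.509
vertex 1.64 1.255 2.657
endloop
endfacet
facet normal -0.063 0.936 -0.346
outer loop
vertex 2.472 1.299 2.625
vertex 1.64 1.255 2.657
vertex 2.084 1.83 4.131
endloop
endfacet
facet normal 0.026 -0.862 -0.506
outer loop
vertex 1.64 1.255 2.657
vertex 2.116 0.77 3.509
vertex 1.086 0.927 3.188
endloop
endfacet
facet normal -0.595 0.793 -0.130
outer loop
vertex 1.64 1.255 2.657
vertex 1.086 0.927 3.188
vertex 2.084 1.83 4.131
endloop
endfacet
facet normal 0.026 -0.862 -0.506
outer loop
vertex 1.086 0.927 3.188
vertex 2.116 0.77 3.509
vertex 1.136 0.507 3.907
endloop
endfacet
facet normal -0.788 0.506 0.350
outer loop
vertex 1.086 0.927 3.188
vertex 1.136 0.507 3.907
vertex 2.084 1.83 4.131
endloop
endfacet
facet normal 0.026 -0.862 -0.506
outer loop
vertex 1.136 0.507 3.907
vertex 2.116 0.77 3.509
vertex 1.759 0.241 4.393
endloop
endfacet
facet normal -0.530 0.242 0.812
outer loop
vertex 1.136 0.507 3.907
vertex 1.759 0.241 4.393
vertex 2.084 1.83 4.131
endloop
endfacet
facet normal 0.025 -0.862 -0.506
outer loop
vertex 1.759 0.241 4.393
vertex 2.116 0.77 3.509
vertex 2.592 0.284 4.361
endloop
endfacet
facet normal 0.030 0.157 0.987
outer loop
vertex 1.759 0.241 4.393
vertex 2.592 0.284 4.361
vertex 2.084 1.83 4.131
endloop
endfacet
facet normal 0.025 -0.862 -0.506
outer loop
vertex 2.592 0.284 4.361
vertex 2.116 0.77 3.509
vertex 3.145 0.612 3.83
endloop
endfacet
facet normal 0.562 0.299 0.771
outer loop
vertex 2.592 0.284 4.361
vertex 3.145 0.612 3.83
vertex 2.084 1.83 4.131
endloop
endfacet
facet normal -0.164 0.112 -0.980
outer loop
vertex 2.181 -0.59 -3.417
vertex 1.535 -0.686 -3.32
vertex 1.786 -0.076 -3.292
endloop
endfacet
facet normal 0.784 0.617 -0.060
outer loop
vertex 2.181 -0.59 -3.417
vertex 1.786 -0.076 -3.292
vertex 2.511 -0.818 -1.437
endloop
endfacet
facet normal 0.784 0.617 -0.060
outer loop
vertex 2.511 -0.818 -1.437
vertex 1.786 -0.076 -3.292
vertex 2.116 -0.304 -1.312
endloop
endfacet
facet normal 0.164 -0.112 0.980
outer loop
vertex 2.511 -0.818 -1.437
vertex 2.116 -0.304 -1.312
vertex 1.865 -0.914 -1.34
endloop
endfacet
facet normal -0.164 0.112 -0.980
outer loop
vertex 1.786 -0.076 -3.292
vertex 1.535 -0.686 -3.32
vertex 1.14 -0.172 -3.195
endloop
endfacet
facet normal -0.126 0.983 0.134
outer loop
vertex 1.786 -0.076 -3.292
vertex 1.14 -0.172 -3.195
vertex 2.116 -0.304 -1.312
endloop
endfacet
facet normal -0.126 0.983 0.134
outer loop
vertex 2.116 -0.304 -1.312
vertex 1.14 -0.172 -3.195
vertex 1.47 -0.4 -1.215
endloop
endfacet
facet normal 0.164 -0.112 0.980
outer loop
vertex 2.116 -0.304 -1.312
vertex 1.47 -0.4 -1.215
vertex 1.865 -0.914 -1.34
endloop
endfacet
facet normal -0.164 0.112 -0.980
outer loop
vertex 1.14 -0.172 -3.195
vertex 1.535 -0.686 -3.32
vertex 0.889 -0.782 -3.223
endloop
endfacet
facet normal -0.910 0.366 0.194
outer loop
vertex 1.14 -0.172 -3.195
vertex 0.889 -0.782 -3.223
vertex 1.47 -0.4 -1.215
endloop
endfacet
facet normal -0.910 0.366 0.194
outer loop
vertex 1.47 -0.4 -1.215
vertex 0.889 -0.782 -3.223
vertex 1.219 -1.01 -1.243
endloop
endfacet
facet normal 0.164 -0.112 0.980
outer loop
vertex 1.47 -0.4 -1.215
vertex 1.219 -1.01 -1.243
vertex 1.865 -0.914 -1.34
endloop
endfacet
facet normal -0.164 0.112 -0.980
outer loop
vertex 0.889 -0.782 -3.223
vertex 1.535 -0.686 -3.32
vertex 1.284 -1.296 -3.348
endloop
endfacet
facet normal -0.784 -0.617 0.060
outer loop
vertex 0.889 -0.782 -3.223
vertex 1.284 -1.296 -3.348
vertex 1.219 -1.01 -1.243
endloop
endfacet
facet normal -0.784 -0.617 0.060
outer loop
vertex 1.219 -1.01 -1.243
vertex 1.284 -1.296 -3.348
vertex 1.614 -1.524 -1.368
endloop
endfacet
facet normal 0.164 -0.112 0.980
outer loop
vertex 1.219 -1.01 -1.243
vertex 1.614 -1.524 -1.368
vertex 1.865 -0.914 -1.34
endloop
endfacet
facet normal -0.164 0.112 -0.980
outer loop
vertex 1.284 -1.296 -3.348
vertex 1.535 -0.686 -3.32
vertex 1.93 -1.2 -3.445
endloop
endfacet
facet normal 0.126 -0.983 -0.134
outer loop
vertex 1.284 -1.296 -3.348
vertex 1.93 -1.2 -3.445
vertex 1.614 -1.524 -1.368
endloop
endfacet
facet normal 0.126 -0.983 -0.134
outer loop
vertex 1.614 -1.524 -1.368
vertex 1.93 -1.2 -3.445
vertex 2.26 -1.428 -1.465
endloop
endfacet
facet normal 0.164 -0.112 0.980
outer loop
vertex 1.614 -1.524 -1.368
vertex 2.26 -1.428 -1.465
vertex 1.865 -0.914 -1.34
endloop
endfacet
facet normal -0.164 0.112 -0.980
outer loop
vertex 1.93 -1.2 -3.445
vertex 1.535 -0.686 -3.32
vertex 2.181 -0.59 -3.417
endloop
endfacet
facet normal 0.910 -0.366 -0.194
outer loop
vertex 1.93 -1.2 -3.445
vertex 2.181 -0.59 -3.417
vertex 2.26 -1.428 -1.465
endloop
endfacet
facet normal 0.910 -0.366 -0.194
outer loop
vertex 2.26 -1.428 -1.465
vertex 2.181 -0.59 -3.417
vertex 2.511 -0.818 -1.437
endloop
endfacet
facet normal 0.164 -0.112 0.980
outer loop
vertex 2.26 -1.428 -1.465
vertex 2.511 -0.818 -1.437
vertex 1.865 -0.914 -1.34
endloop
endfacet

endsolid


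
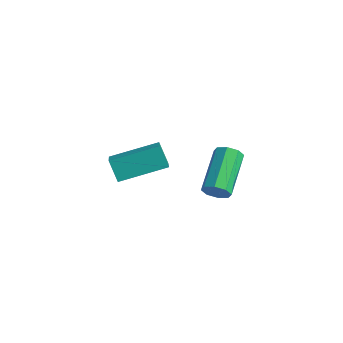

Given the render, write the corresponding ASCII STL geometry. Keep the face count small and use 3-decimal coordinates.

solid 
facet normal 0.480 -0.747 -0.460
outer loop
vertex 3.722 1.064 -3.203
vertex 3.5 0.716 -2.87
vertex 3.369 0.922 -3.341
endloop
endfacet
facet normal 0.093 0.565 -0.820
outer loop
vertex 3.722 1.064 -3.203
vertex 3.369 0.922 -3.341
vertex 2.843 2.431 -2.362
endloop
endfacet
facet normal 0.093 0.565 -0.820
outer loop
vertex 2.843 2.431 -2.362
vertex 3.369 0.922 -3.341
vertex 2.489 2.289 -2.5
endloop
endfacet
facet normal -0.479 0.748 0.460
outer loop
vertex 2.843 2.431 -2.362
vertex 2.489 2.289 -2.5
vertex 2.62 2.084 -2.03
endloop
endfacet
facet normal 0.481 -0.746 -0.460
outer loop
vertex 3.369 0.922 -3.341
vertex 3.5 0.716 -2.87
vertex 3.092 0.659 -3.204
endloop
endfacet
facet normal -0.550 0.151 -0.821
outer loop
vertex 3.369 0.922 -3.341
vertex 3.092 0.659 -3.204
vertex 2.489 2.289 -2.5
endloop
endfacet
facet normal -0.550 0.151 -0.821
outer loop
vertex 2.489 2.289 -2.5
vertex 3.092 0.659 -3.204
vertex 2.212 2.026 -2.363
endloop
endfacet
facet normal -0.481 0.746 0.460
outer loop
vertex 2.489 2.289 -2.5
vertex 2.212 2.026 -2.363
vertex 2.62 2.084 -2.03
endloop
endfacet
facet normal 0.480 -0.747 -0.459
outer loop
vertex 3.092 0.659 -3.204
vertex 3.5 0.716 -2.87
vertex 3.054 0.43 -2.871
endloop
endfacet
facet normal -0.872 -0.351 -0.341
outer loop
vertex 3.092 0.659 -3.204
vertex 3.054 0.43 -2.871
vertex 2.212 2.026 -2.363
endloop
endfacet
facet normal -0.872 -0.351 -0.341
outer loop
vertex 2.212 2.026 -2.363
vertex 3.054 0.43 -2.871
vertex 2.174 1.797 -2.03
endloop
endfacet
facet normal -0.481 0.747 0.459
outer loop
vertex 2.212 2.026 -2.363
vertex 2.174 1.797 -2.03
vertex 2.62 2.084 -2.03
endloop
endfacet
facet normal 0.480 -0.748 -0.459
outer loop
vertex 3.054 0.43 -2.871
vertex 3.5 0.716 -2.87
vertex 3.277 0.369 -2.538
endloop
endfacet
facet normal -0.683 -0.648 0.338
outer loop
vertex 3.054 0.43 -2.871
vertex 3.277 0.369 -2.538
vertex 2.174 1.797 -2.03
endloop
endfacet
facet normal -0.682 -0.648 0.340
outer loop
vertex 2.174 1.797 -2.03
vertex 3.277 0.369 -2.538
vertex 2.398 1.736 -1.697
endloop
endfacet
facet normal -0.480 0.747 0.460
outer loop
vertex 2.174 1.797 -2.03
vertex 2.398 1.736 -1.697
vertex 2.62 2.084 -2.03
endloop
endfacet
facet normal 0.479 -0.748 -0.460
outer loop
vertex 3.277 0.369 -2.538
vertex 3.5 0.716 -2.87
vertex 3.631 0.511 -2.4
endloop
endfacet
facet normal -0.093 -0.565 0.820
outer loop
vertex 3.277 0.369 -2.538
vertex 3.631 0.511 -2.4
vertex 2.398 1.736 -1.697
endloop
endfacet
facet normal -0.093 -0.565 0.820
outer loop
vertex 2.398 1.736 -1.697
vertex 3.631 0.511 -2.4
vertex 2.751 1.878 -1.559
endloop
endfacet
facet normal -0.480 0.747 0.460
outer loop
vertex 2.398 1.736 -1.697
vertex 2.751 1.878 -1.559
vertex 2.62 2.084 -2.03
endloop
endfacet
facet normal 0.481 -0.746 -0.460
outer loop
vertex 3.631 0.511 -2.4
vertex 3.5 0.716 -2.87
vertex 3.908 0.774 -2.537
endloop
endfacet
facet normal 0.550 -0.151 0.821
outer loop
vertex 3.631 0.511 -2.4
vertex 3.908 0.774 -2.537
vertex 2.751 1.878 -1.559
endloop
endfacet
facet normal 0.550 -0.151 0.821
outer loop
vertex 2.751 1.878 -1.559
vertex 3.908 0.774 -2.537
vertex 3.028 2.141 -1.696
endloop
endfacet
facet normal -0.481 0.746 0.460
outer loop
vertex 2.751 1.878 -1.559
vertex 3.028 2.141 -1.696
vertex 2.62 2.084 -2.03
endloop
endfacet
facet normal 0.481 -0.747 -0.459
outer loop
vertex 3.908 0.774 -2.537
vertex 3.5 0.716 -2.87
vertex 3.946 1.003 -2.87
endloop
endfacet
facet normal 0.872 0.351 0.341
outer loop
vertex 3.908 0.774 -2.537
vertex 3.946 1.003 -2.87
vertex 3.028 2.141 -1.696
endloop
endfacet
facet normal 0.872 0.351 0.341
outer loop
vertex 3.028 2.141 -1.696
vertex 3.946 1.003 -2.87
vertex 3.066 2.37 -2.029
endloop
endfacet
facet normal -0.480 0.747 0.459
outer loop
vertex 3.028 2.141 -1.696
vertex 3.066 2.37 -2.029
vertex 2.62 2.084 -2.03
endloop
endfacet
facet normal 0.480 -0.747 -0.460
outer loop
vertex 3.946 1.003 -2.87
vertex 3.5 0.716 -2.87
vertex 3.722 1.064 -3.203
endloop
endfacet
facet normal 0.682 0.648 -0.340
outer loop
vertex 3.946 1.003 -2.87
vertex 3.722 1.064 -3.203
vertex 3.066 2.37 -2.029
endloop
endfacet
facet normal 0.683 0.647 -0.339
outer loop
vertex 3.066 2.37 -2.029
vertex 3.722 1.064 -3.203
vertex 2.843 2.431 -2.362
endloop
endfacet
facet normal -0.480 0.748 0.459
outer loop
vertex 3.066 2.37 -2.029
vertex 2.843 2.431 -2.362
vertex 2.62 2.084 -2.03
endloop
endfacet
facet normal -0.562 0.046 0.826
outer loop
vertex -1.018 -0.254 -3.36
vertex -0.117 1.323 -2.835
vertex -1.849 0.422 -3.964
endloop
endfacet
facet normal -0.476 -0.834 -0.278
outer loop
vertex -1.303 0.377 -4.765
vertex -1.018 -0.254 -3.36
vertex -1.849 0.422 -3.964
endloop
endfacet
facet normal -0.563 0.047 0.825
outer loop
vertex -1.849 0.422 -3.964
vertex -0.117 1.323 -2.835
vertex -0.948 1.999 -3.44
endloop
endfacet
facet normal -0.676 0.549 -0.491
outer loop
vertex -0.948 1.999 -3.44
vertex -1.303 0.377 -4.765
vertex -1.849 0.422 -3.964
endloop
endfacet
facet normal 0.676 -0.550 0.491
outer loop
vertex -1.018 -0.254 -3.36
vertex 0.429 1.278 -3.636
vertex -0.117 1.323 -2.835
endloop
endfacet
facet normal -0.476 -0.834 -0.278
outer loop
vertex -0.472 -0.299 -4.16
vertex -1.018 -0.254 -3.36
vertex -1.303 0.377 -4.765
endloop
endfacet
facet normal 0.675 -0.549 0.492
outer loop
vertex -0.472 -0.299 -4.16
vertex 0.429 1.278 -3.636
vertex -1.018 -0.254 -3.36
endloop
endfacet
facet normal 0.476 0.834 0.278
outer loop
vertex -0.117 1.323 -2.835
vertex 0.429 1.278 -3.636
vertex -0.948 1.999 -3.44
endloop
endfacet
facet normal -0.675 0.550 -0.492
outer loop
vertex -0.402 1.954 -4.24
vertex -1.303 0.377 -4.765
vertex -0.948 1.999 -3.44
endloop
endfacet
facet normal 0.476 0.834 0.278
outer loop
vertex -0.948 1.999 -3.44
vertex 0.429 1.278 -3.636
vertex -0.402 1.954 -4.24
endloop
endfacet
facet normal 0.563 -0.047 -0.825
outer loop
vertex -0.402 1.954 -4.24
vertex -0.472 -0.299 -4.16
vertex -1.303 0.377 -4.765
endloop
endfacet
facet normal 0.562 -0.047 -0.826
outer loop
vertex 0.429 1.278 -3.636
vertex -0.472 -0.299 -4.16
vertex -0.402 1.954 -4.24
endloop
endfacet

endsolid


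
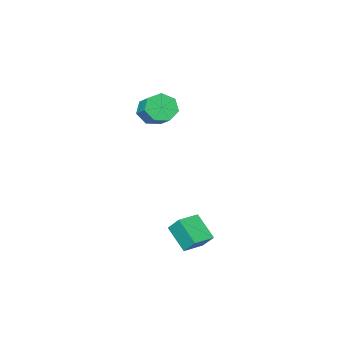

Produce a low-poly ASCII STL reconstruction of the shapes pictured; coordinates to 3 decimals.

solid 
facet normal -0.998 -0.045 -0.047
outer loop
vertex 0.646 2.536 -2.873
vertex 0.589 3.115 -2.225
vertex 0.643 3.483 -3.719
endloop
endfacet
facet normal 0.064 -0.665 -0.744
outer loop
vertex 1.591 3.525 -3.675
vertex 0.646 2.536 -2.873
vertex 0.643 3.483 -3.719
endloop
endfacet
facet normal -0.998 -0.045 -0.047
outer loop
vertex 0.643 3.483 -3.719
vertex 0.589 3.115 -2.225
vertex 0.586 4.061 -3.072
endloop
endfacet
facet normal -0.002 0.746 -0.666
outer loop
vertex 0.586 4.061 -3.072
vertex 1.591 3.525 -3.675
vertex 0.643 3.483 -3.719
endloop
endfacet
facet normal 0.002 -0.746 0.666
outer loop
vertex 0.646 2.536 -2.873
vertex 1.537 3.157 -2.181
vertex 0.589 3.115 -2.225
endloop
endfacet
facet normal 0.065 -0.666 -0.744
outer loop
vertex 1.594 2.579 -2.828
vertex 0.646 2.536 -2.873
vertex 1.591 3.525 -3.675
endloop
endfacet
facet normal 0.002 -0.746 0.666
outer loop
vertex 1.594 2.579 -2.828
vertex 1.537 3.157 -2.181
vertex 0.646 2.536 -2.873
endloop
endfacet
facet normal -0.064 0.666 0.744
outer loop
vertex 0.589 3.115 -2.225
vertex 1.537 3.157 -2.181
vertex 0.586 4.061 -3.072
endloop
endfacet
facet normal -0.002 0.746 -0.666
outer loop
vertex 1.534 4.104 -3.027
vertex 1.591 3.525 -3.675
vertex 0.586 4.061 -3.072
endloop
endfacet
facet normal -0.065 0.665 0.744
outer loop
vertex 0.586 4.061 -3.072
vertex 1.537 3.157 -2.181
vertex 1.534 4.104 -3.027
endloop
endfacet
facet normal 0.998 0.045 0.047
outer loop
vertex 1.534 4.104 -3.027
vertex 1.594 2.579 -2.828
vertex 1.591 3.525 -3.675
endloop
endfacet
facet normal 0.998 0.045 0.047
outer loop
vertex 1.537 3.157 -2.181
vertex 1.594 2.579 -2.828
vertex 1.534 4.104 -3.027
endloop
endfacet
facet normal -0.254 -0.814 -0.522
outer loop
vertex -0.796 -1.788 0.493
vertex -1.299 -1.953 0.995
vertex -1.372 -1.545 0.395
endloop
endfacet
facet normal 0.327 0.436 -0.838
outer loop
vertex -0.796 -1.788 0.493
vertex -1.372 -1.545 0.395
vertex -0.518 -0.901 1.063
endloop
endfacet
facet normal 0.326 0.437 -0.838
outer loop
vertex -0.518 -0.901 1.063
vertex -1.372 -1.545 0.395
vertex -1.095 -0.658 0.965
endloop
endfacet
facet normal 0.254 0.814 0.523
outer loop
vertex -0.518 -0.901 1.063
vertex -1.095 -0.658 0.965
vertex -1.021 -1.067 1.565
endloop
endfacet
facet normal -0.255 -0.814 -0.522
outer loop
vertex -1.372 -1.545 0.395
vertex -1.299 -1.953 0.995
vertex -1.893 -1.609 0.749
endloop
endfacet
facet normal -0.508 0.572 -0.644
outer loop
vertex -1.372 -1.545 0.395
vertex -1.893 -1.609 0.749
vertex -1.095 -0.658 0.965
endloop
endfacet
facet normal -0.508 0.572 -0.644
outer loop
vertex -1.095 -0.658 0.965
vertex -1.893 -1.609 0.749
vertex -1.616 -0.722 1.319
endloop
endfacet
facet normal 0.255 0.813 0.523
outer loop
vertex -1.095 -0.658 0.965
vertex -1.616 -0.722 1.319
vertex -1.021 -1.067 1.565
endloop
endfacet
facet normal -0.254 -0.813 -0.524
outer loop
vertex -1.893 -1.609 0.749
vertex -1.299 -1.953 0.995
vertex -1.967 -1.933 1.288
endloop
endfacet
facet normal -0.960 0.277 0.035
outer loop
vertex -1.893 -1.609 0.749
vertex -1.967 -1.933 1.288
vertex -1.616 -0.722 1.319
endloop
endfacet
facet normal -0.960 0.277 0.035
outer loop
vertex -1.616 -0.722 1.319
vertex -1.967 -1.933 1.288
vertex -1.69 -1.046 1.858
endloop
endfacet
facet normal 0.255 0.813 0.524
outer loop
vertex -1.616 -0.722 1.319
vertex -1.69 -1.046 1.858
vertex -1.021 -1.067 1.565
endloop
endfacet
facet normal -0.254 -0.814 -0.523
outer loop
vertex -1.967 -1.933 1.288
vertex -1.299 -1.953 0.995
vertex -1.537 -2.272 1.607
endloop
endfacet
facet normal -0.689 -0.227 0.688
outer loop
vertex -1.967 -1.933 1.288
vertex -1.537 -2.272 1.607
vertex -1.69 -1.046 1.858
endloop
endfacet
facet normal -0.689 -0.227 0.688
outer loop
vertex -1.69 -1.046 1.858
vertex -1.537 -2.272 1.607
vertex -1.26 -1.385 2.177
endloop
endfacet
facet normal 0.254 0.814 0.522
outer loop
vertex -1.69 -1.046 1.858
vertex -1.26 -1.385 2.177
vertex -1.021 -1.067 1.565
endloop
endfacet
facet normal -0.254 -0.814 -0.523
outer loop
vertex -1.537 -2.272 1.607
vertex -1.299 -1.953 0.995
vertex -0.928 -2.371 1.465
endloop
endfacet
facet normal 0.101 -0.560 0.822
outer loop
vertex -1.537 -2.272 1.607
vertex -0.928 -2.371 1.465
vertex -1.26 -1.385 2.177
endloop
endfacet
facet normal 0.101 -0.560 0.822
outer loop
vertex -1.26 -1.385 2.177
vertex -0.928 -2.371 1.465
vertex -0.65 -1.484 2.035
endloop
endfacet
facet normal 0.254 0.814 0.522
outer loop
vertex -1.26 -1.385 2.177
vertex -0.65 -1.484 2.035
vertex -1.021 -1.067 1.565
endloop
endfacet
facet normal -0.255 -0.814 -0.522
outer loop
vertex -0.928 -2.371 1.465
vertex -1.299 -1.953 0.995
vertex -0.598 -2.156 0.969
endloop
endfacet
facet normal 0.815 -0.472 0.337
outer loop
vertex -0.928 -2.371 1.465
vertex -0.598 -2.156 0.969
vertex -0.65 -1.484 2.035
endloop
endfacet
facet normal 0.815 -0.472 0.337
outer loop
vertex -0.65 -1.484 2.035
vertex -0.598 -2.156 0.969
vertex -0.32 -1.269 1.539
endloop
endfacet
facet normal 0.254 0.814 0.522
outer loop
vertex -0.65 -1.484 2.035
vertex -0.32 -1.269 1.539
vertex -1.021 -1.067 1.565
endloop
endfacet
facet normal -0.255 -0.813 -0.523
outer loop
vertex -0.598 -2.156 0.969
vertex -1.299 -1.953 0.995
vertex -0.796 -1.788 0.493
endloop
endfacet
facet normal 0.915 -0.028 -0.402
outer loop
vertex -0.598 -2.156 0.969
vertex -0.796 -1.788 0.493
vertex -0.32 -1.269 1.539
endloop
endfacet
facet normal 0.915 -0.028 -0.402
outer loop
vertex -0.32 -1.269 1.539
vertex -0.796 -1.788 0.493
vertex -0.518 -0.901 1.063
endloop
endfacet
facet normal 0.254 0.813 0.523
outer loop
vertex -0.32 -1.269 1.539
vertex -0.518 -0.901 1.063
vertex -1.021 -1.067 1.565
endloop
endfacet

endsolid


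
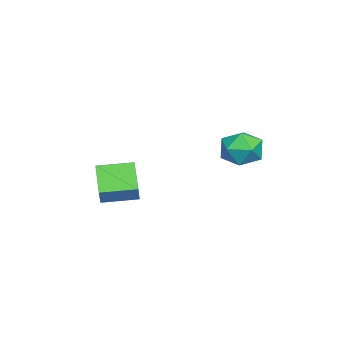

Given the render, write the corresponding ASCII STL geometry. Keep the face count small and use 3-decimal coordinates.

solid 
facet normal -0.577 -0.090 -0.812
outer loop
vertex -3.393 -3.784 0.556
vertex -3.835 -2.264 0.702
vertex -2.134 -3.328 -0.39
endloop
endfacet
facet normal 0.278 -0.956 -0.091
outer loop
vertex -1.545 -3.236 0.438
vertex -3.393 -3.784 0.556
vertex -2.134 -3.328 -0.39
endloop
endfacet
facet normal -0.577 -0.089 -0.812
outer loop
vertex -2.134 -3.328 -0.39
vertex -3.835 -2.264 0.702
vertex -2.575 -1.807 -0.244
endloop
endfacet
facet normal 0.768 0.278 -0.577
outer loop
vertex -2.575 -1.807 -0.244
vertex -1.545 -3.236 0.438
vertex -2.134 -3.328 -0.39
endloop
endfacet
facet normal -0.768 -0.279 0.577
outer loop
vertex -3.393 -3.784 0.556
vertex -3.246 -2.172 1.53
vertex -3.835 -2.264 0.702
endloop
endfacet
facet normal 0.278 -0.956 -0.092
outer loop
vertex -2.805 -3.693 1.384
vertex -3.393 -3.784 0.556
vertex -1.545 -3.236 0.438
endloop
endfacet
facet normal -0.768 -0.278 0.576
outer loop
vertex -2.805 -3.693 1.384
vertex -3.246 -2.172 1.53
vertex -3.393 -3.784 0.556
endloop
endfacet
facet normal -0.278 0.956 0.092
outer loop
vertex -3.835 -2.264 0.702
vertex -3.246 -2.172 1.53
vertex -2.575 -1.807 -0.244
endloop
endfacet
facet normal 0.768 0.279 -0.576
outer loop
vertex -1.987 -1.716 0.584
vertex -1.545 -3.236 0.438
vertex -2.575 -1.807 -0.244
endloop
endfacet
facet normal -0.277 0.956 0.092
outer loop
vertex -2.575 -1.807 -0.244
vertex -3.246 -2.172 1.53
vertex -1.987 -1.716 0.584
endloop
endfacet
facet normal 0.577 0.090 0.812
outer loop
vertex -1.987 -1.716 0.584
vertex -2.805 -3.693 1.384
vertex -1.545 -3.236 0.438
endloop
endfacet
facet normal 0.577 0.090 0.812
outer loop
vertex -3.246 -2.172 1.53
vertex -2.805 -3.693 1.384
vertex -1.987 -1.716 0.584
endloop
endfacet
facet normal -0.389 0.915 -0.107
outer loop
vertex -3.611 2.998 2.007
vertex -4.538 2.628 2.216
vertex -3.943 2.969 2.971
endloop
endfacet
facet normal 0.284 0.950 0.126
outer loop
vertex -3.611 2.998 2.007
vertex -3.943 2.969 2.971
vertex -2.98 2.71 2.755
endloop
endfacet
facet normal 0.700 0.622 -0.351
outer loop
vertex -3.611 2.998 2.007
vertex -2.98 2.71 2.755
vertex -2.98 2.209 1.866
endloop
endfacet
facet normal 0.283 0.383 -0.879
outer loop
vertex -3.611 2.998 2.007
vertex -2.98 2.209 1.866
vertex -3.943 2.158 1.534
endloop
endfacet
facet normal -0.389 0.564 -0.728
outer loop
vertex -3.611 2.998 2.007
vertex -3.943 2.158 1.534
vertex -4.538 2.628 2.216
endloop
endfacet
facet normal 0.324 0.589 0.740
outer loop
vertex -2.98 2.71 2.755
vertex -3.943 2.969 2.971
vertex -3.517 2.162 3.426
endloop
endfacet
facet normal -0.765 0.531 0.363
outer loop
vertex -3.943 2.969 2.971
vertex -4.538 2.628 2.216
vertex -4.48 2.111 3.094
endloop
endfacet
facet normal -0.765 -0.037 -0.642
outer loop
vertex -4.538 2.628 2.216
vertex -3.943 2.158 1.534
vertex -4.48 1.61 2.205
endloop
endfacet
facet normal 0.323 -0.330 -0.887
outer loop
vertex -3.943 2.158 1.534
vertex -2.98 2.209 1.866
vertex -3.517 1.351 1.989
endloop
endfacet
facet normal 0.998 0.057 -0.032
outer loop
vertex -2.98 2.209 1.866
vertex -2.98 2.71 2.755
vertex -2.922 1.692 2.744
endloop
endfacet
facet normal -0.283 -0.383 0.879
outer loop
vertex -3.849 1.322 2.953
vertex -3.517 2.162 3.426
vertex -4.48 2.111 3.094
endloop
endfacet
facet normal -0.700 -0.622 0.351
outer loop
vertex -3.849 1.322 2.953
vertex -4.48 2.111 3.094
vertex -4.48 1.61 2.205
endloop
endfacet
facet normal -0.284 -0.950 -0.126
outer loop
vertex -3.849 1.322 2.953
vertex -4.48 1.61 2.205
vertex -3.517 1.351 1.989
endloop
endfacet
facet normal 0.389 -0.915 0.107
outer loop
vertex -3.849 1.322 2.953
vertex -3.517 1.351 1.989
vertex -2.922 1.692 2.744
endloop
endfacet
facet normal 0.389 -0.564 0.728
outer loop
vertex -3.849 1.322 2.953
vertex -2.922 1.692 2.744
vertex -3.517 2.162 3.426
endloop
endfacet
facet normal -0.323 0.330 0.887
outer loop
vertex -4.48 2.111 3.094
vertex -3.517 2.162 3.426
vertex -3.943 2.969 2.971
endloop
endfacet
facet normal -0.998 -0.057 0.032
outer loop
vertex -4.48 1.61 2.205
vertex -4.48 2.111 3.094
vertex -4.538 2.628 2.216
endloop
endfacet
facet normal -0.324 -0.589 -0.740
outer loop
vertex -3.517 1.351 1.989
vertex -4.48 1.61 2.205
vertex -3.943 2.158 1.534
endloop
endfacet
facet normal 0.765 -0.531 -0.363
outer loop
vertex -2.922 1.692 2.744
vertex -3.517 1.351 1.989
vertex -2.98 2.209 1.866
endloop
endfacet
facet normal 0.765 0.037 0.642
outer loop
vertex -3.517 2.162 3.426
vertex -2.922 1.692 2.744
vertex -2.98 2.71 2.755
endloop
endfacet

endsolid


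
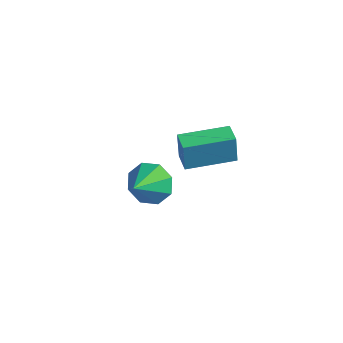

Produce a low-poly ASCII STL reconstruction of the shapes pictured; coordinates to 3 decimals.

solid 
facet normal -0.379 0.796 -0.472
outer loop
vertex -3.059 -1.441 -0.331
vertex -3.697 -2.049 -0.844
vertex -3.738 -1.544 0.041
endloop
endfacet
facet normal 0.472 0.065 0.879
outer loop
vertex -3.059 -1.441 -0.331
vertex -3.738 -1.544 0.041
vertex -3.143 -3.211 -0.156
endloop
endfacet
facet normal -0.379 0.796 -0.472
outer loop
vertex -3.738 -1.544 0.041
vertex -3.697 -2.049 -0.844
vertex -4.393 -1.943 -0.106
endloop
endfacet
facet normal -0.123 -0.160 0.980
outer loop
vertex -3.738 -1.544 0.041
vertex -4.393 -1.943 -0.106
vertex -3.143 -3.211 -0.156
endloop
endfacet
facet normal -0.379 0.796 -0.472
outer loop
vertex -4.393 -1.943 -0.106
vertex -3.697 -2.049 -0.844
vertex -4.64 -2.404 -0.686
endloop
endfacet
facet normal -0.525 -0.543 0.655
outer loop
vertex -4.393 -1.943 -0.106
vertex -4.64 -2.404 -0.686
vertex -3.143 -3.211 -0.156
endloop
endfacet
facet normal -0.379 0.796 -0.472
outer loop
vertex -4.64 -2.404 -0.686
vertex -3.697 -2.049 -0.844
vertex -4.334 -2.657 -1.358
endloop
endfacet
facet normal -0.499 -0.861 0.097
outer loop
vertex -4.64 -2.404 -0.686
vertex -4.334 -2.657 -1.358
vertex -3.143 -3.211 -0.156
endloop
endfacet
facet normal -0.379 0.796 -0.472
outer loop
vertex -4.334 -2.657 -1.358
vertex -3.697 -2.049 -0.844
vertex -3.655 -2.554 -1.73
endloop
endfacet
facet normal -0.061 -0.928 -0.368
outer loop
vertex -4.334 -2.657 -1.358
vertex -3.655 -2.554 -1.73
vertex -3.143 -3.211 -0.156
endloop
endfacet
facet normal -0.379 0.796 -0.472
outer loop
vertex -3.655 -2.554 -1.73
vertex -3.697 -2.049 -0.844
vertex -3.001 -2.155 -1.582
endloop
endfacet
facet normal 0.535 -0.704 -0.468
outer loop
vertex -3.655 -2.554 -1.73
vertex -3.001 -2.155 -1.582
vertex -3.143 -3.211 -0.156
endloop
endfacet
facet normal -0.379 0.796 -0.472
outer loop
vertex -3.001 -2.155 -1.582
vertex -3.697 -2.049 -0.844
vertex -2.754 -1.694 -1.003
endloop
endfacet
facet normal 0.936 -0.321 -0.144
outer loop
vertex -3.001 -2.155 -1.582
vertex -2.754 -1.694 -1.003
vertex -3.143 -3.211 -0.156
endloop
endfacet
facet normal -0.379 0.796 -0.472
outer loop
vertex -2.754 -1.694 -1.003
vertex -3.697 -2.049 -0.844
vertex -3.059 -1.441 -0.331
endloop
endfacet
facet normal 0.910 -0.002 0.414
outer loop
vertex -2.754 -1.694 -1.003
vertex -3.059 -1.441 -0.331
vertex -3.143 -3.211 -0.156
endloop
endfacet
facet normal -0.925 0.380 0.023
outer loop
vertex -0.784 -2.853 4.495
vertex -0.03 -1.026 4.613
vertex -0.782 -2.772 3.227
endloop
endfacet
facet normal -0.381 -0.923 -0.060
outer loop
vertex 0.05 -3.114 3.207
vertex -0.784 -2.853 4.495
vertex -0.782 -2.772 3.227
endloop
endfacet
facet normal -0.925 0.380 0.023
outer loop
vertex -0.782 -2.772 3.227
vertex -0.03 -1.026 4.613
vertex -0.028 -0.945 3.346
endloop
endfacet
facet normal 0.002 0.064 -0.998
outer loop
vertex -0.028 -0.945 3.346
vertex 0.05 -3.114 3.207
vertex -0.782 -2.772 3.227
endloop
endfacet
facet normal -0.002 -0.064 0.998
outer loop
vertex -0.784 -2.853 4.495
vertex 0.802 -1.368 4.593
vertex -0.03 -1.026 4.613
endloop
endfacet
facet normal -0.381 -0.923 -0.060
outer loop
vertex 0.048 -3.195 4.474
vertex -0.784 -2.853 4.495
vertex 0.05 -3.114 3.207
endloop
endfacet
facet normal -0.001 -0.064 0.998
outer loop
vertex 0.048 -3.195 4.474
vertex 0.802 -1.368 4.593
vertex -0.784 -2.853 4.495
endloop
endfacet
facet normal 0.381 0.923 0.060
outer loop
vertex -0.03 -1.026 4.613
vertex 0.802 -1.368 4.593
vertex -0.028 -0.945 3.346
endloop
endfacet
facet normal 0.001 0.064 -0.998
outer loop
vertex 0.804 -1.287 3.325
vertex 0.05 -3.114 3.207
vertex -0.028 -0.945 3.346
endloop
endfacet
facet normal 0.381 0.923 0.060
outer loop
vertex -0.028 -0.945 3.346
vertex 0.802 -1.368 4.593
vertex 0.804 -1.287 3.325
endloop
endfacet
facet normal 0.925 -0.380 -0.023
outer loop
vertex 0.804 -1.287 3.325
vertex 0.048 -3.195 4.474
vertex 0.05 -3.114 3.207
endloop
endfacet
facet normal 0.925 -0.380 -0.023
outer loop
vertex 0.802 -1.368 4.593
vertex 0.048 -3.195 4.474
vertex 0.804 -1.287 3.325
endloop
endfacet

endsolid


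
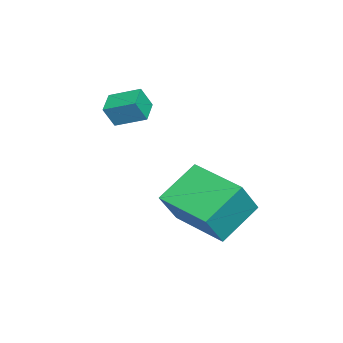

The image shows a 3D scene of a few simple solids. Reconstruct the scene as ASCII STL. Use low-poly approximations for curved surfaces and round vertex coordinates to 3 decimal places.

solid 
facet normal -0.537 -0.837 0.106
outer loop
vertex -1.533 0.527 0.399
vertex -2.728 1.422 1.404
vertex -2.38 0.901 -0.942
endloop
endfacet
facet normal 0.664 -0.497 -0.558
outer loop
vertex -1.252 2.658 -1.164
vertex -1.533 0.527 0.399
vertex -2.38 0.901 -0.942
endloop
endfacet
facet normal -0.537 -0.837 0.106
outer loop
vertex -2.38 0.901 -0.942
vertex -2.728 1.422 1.404
vertex -3.576 1.796 0.063
endloop
endfacet
facet normal -0.520 0.230 -0.823
outer loop
vertex -3.576 1.796 0.063
vertex -1.252 2.658 -1.164
vertex -2.38 0.901 -0.942
endloop
endfacet
facet normal 0.520 -0.230 0.823
outer loop
vertex -1.533 0.527 0.399
vertex -1.6 3.179 1.182
vertex -2.728 1.422 1.404
endloop
endfacet
facet normal 0.664 -0.497 -0.559
outer loop
vertex -0.404 2.284 0.177
vertex -1.533 0.527 0.399
vertex -1.252 2.658 -1.164
endloop
endfacet
facet normal 0.520 -0.230 0.823
outer loop
vertex -0.404 2.284 0.177
vertex -1.6 3.179 1.182
vertex -1.533 0.527 0.399
endloop
endfacet
facet normal -0.664 0.497 0.559
outer loop
vertex -2.728 1.422 1.404
vertex -1.6 3.179 1.182
vertex -3.576 1.796 0.063
endloop
endfacet
facet normal -0.520 0.230 -0.823
outer loop
vertex -2.447 3.553 -0.159
vertex -1.252 2.658 -1.164
vertex -3.576 1.796 0.063
endloop
endfacet
facet normal -0.664 0.497 0.558
outer loop
vertex -3.576 1.796 0.063
vertex -1.6 3.179 1.182
vertex -2.447 3.553 -0.159
endloop
endfacet
facet normal 0.537 0.837 -0.106
outer loop
vertex -2.447 3.553 -0.159
vertex -0.404 2.284 0.177
vertex -1.252 2.658 -1.164
endloop
endfacet
facet normal 0.537 0.837 -0.106
outer loop
vertex -1.6 3.179 1.182
vertex -0.404 2.284 0.177
vertex -2.447 3.553 -0.159
endloop
endfacet
facet normal -0.965 -0.042 0.257
outer loop
vertex -4.166 -1.777 3.507
vertex -4.096 -0.674 3.949
vertex -4.392 -1.445 2.713
endloop
endfacet
facet normal -0.059 -0.927 -0.371
outer loop
vertex -3.484 -1.406 2.471
vertex -4.166 -1.777 3.507
vertex -4.392 -1.445 2.713
endloop
endfacet
facet normal -0.965 -0.042 0.257
outer loop
vertex -4.392 -1.445 2.713
vertex -4.096 -0.674 3.949
vertex -4.322 -0.342 3.154
endloop
endfacet
facet normal -0.254 0.373 -0.892
outer loop
vertex -4.322 -0.342 3.154
vertex -3.484 -1.406 2.471
vertex -4.392 -1.445 2.713
endloop
endfacet
facet normal 0.254 -0.374 0.892
outer loop
vertex -4.166 -1.777 3.507
vertex -3.188 -0.635 3.707
vertex -4.096 -0.674 3.949
endloop
endfacet
facet normal -0.059 -0.927 -0.370
outer loop
vertex -3.258 -1.738 3.266
vertex -4.166 -1.777 3.507
vertex -3.484 -1.406 2.471
endloop
endfacet
facet normal 0.253 -0.373 0.893
outer loop
vertex -3.258 -1.738 3.266
vertex -3.188 -0.635 3.707
vertex -4.166 -1.777 3.507
endloop
endfacet
facet normal 0.059 0.927 0.370
outer loop
vertex -4.096 -0.674 3.949
vertex -3.188 -0.635 3.707
vertex -4.322 -0.342 3.154
endloop
endfacet
facet normal -0.253 0.374 -0.892
outer loop
vertex -3.414 -0.303 2.913
vertex -3.484 -1.406 2.471
vertex -4.322 -0.342 3.154
endloop
endfacet
facet normal 0.059 0.927 0.371
outer loop
vertex -4.322 -0.342 3.154
vertex -3.188 -0.635 3.707
vertex -3.414 -0.303 2.913
endloop
endfacet
facet normal 0.965 0.042 -0.257
outer loop
vertex -3.414 -0.303 2.913
vertex -3.258 -1.738 3.266
vertex -3.484 -1.406 2.471
endloop
endfacet
facet normal 0.965 0.042 -0.257
outer loop
vertex -3.188 -0.635 3.707
vertex -3.258 -1.738 3.266
vertex -3.414 -0.303 2.913
endloop
endfacet

endsolid


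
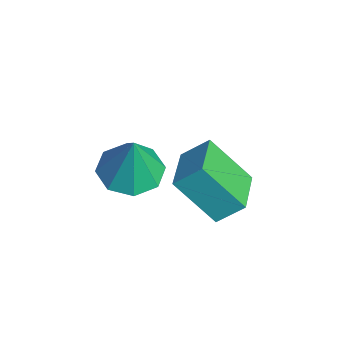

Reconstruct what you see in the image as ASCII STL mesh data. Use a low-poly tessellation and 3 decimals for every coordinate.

solid 
facet normal -0.903 0.396 -0.166
outer loop
vertex -3.642 1.822 -3.592
vertex -3.43 2.606 -2.879
vertex -2.928 2.876 -4.962
endloop
endfacet
facet normal -0.196 -0.725 -0.660
outer loop
vertex -1.51 2.254 -4.701
vertex -3.642 1.822 -3.592
vertex -2.928 2.876 -4.962
endloop
endfacet
facet normal -0.903 0.396 -0.166
outer loop
vertex -2.928 2.876 -4.962
vertex -3.43 2.606 -2.879
vertex -2.716 3.659 -4.249
endloop
endfacet
facet normal 0.382 0.564 -0.732
outer loop
vertex -2.716 3.659 -4.249
vertex -1.51 2.254 -4.701
vertex -2.928 2.876 -4.962
endloop
endfacet
facet normal -0.382 -0.563 0.733
outer loop
vertex -3.642 1.822 -3.592
vertex -2.012 1.984 -2.618
vertex -3.43 2.606 -2.879
endloop
endfacet
facet normal -0.196 -0.725 -0.660
outer loop
vertex -2.224 1.201 -3.331
vertex -3.642 1.822 -3.592
vertex -1.51 2.254 -4.701
endloop
endfacet
facet normal -0.382 -0.564 0.733
outer loop
vertex -2.224 1.201 -3.331
vertex -2.012 1.984 -2.618
vertex -3.642 1.822 -3.592
endloop
endfacet
facet normal 0.197 0.725 0.660
outer loop
vertex -3.43 2.606 -2.879
vertex -2.012 1.984 -2.618
vertex -2.716 3.659 -4.249
endloop
endfacet
facet normal 0.382 0.563 -0.733
outer loop
vertex -1.298 3.038 -3.988
vertex -1.51 2.254 -4.701
vertex -2.716 3.659 -4.249
endloop
endfacet
facet normal 0.196 0.725 0.660
outer loop
vertex -2.716 3.659 -4.249
vertex -2.012 1.984 -2.618
vertex -1.298 3.038 -3.988
endloop
endfacet
facet normal 0.903 -0.396 0.167
outer loop
vertex -1.298 3.038 -3.988
vertex -2.224 1.201 -3.331
vertex -1.51 2.254 -4.701
endloop
endfacet
facet normal 0.903 -0.396 0.166
outer loop
vertex -2.012 1.984 -2.618
vertex -2.224 1.201 -3.331
vertex -1.298 3.038 -3.988
endloop
endfacet
facet normal -0.235 -0.008 -0.972
outer loop
vertex -1.2 -0.133 -2.424
vertex -2.124 0.004 -2.202
vertex -1.378 0.579 -2.387
endloop
endfacet
facet normal 0.940 0.222 0.258
outer loop
vertex -1.2 -0.133 -2.424
vertex -1.378 0.579 -2.387
vertex -1.736 0.016 -0.598
endloop
endfacet
facet normal -0.235 -0.007 -0.972
outer loop
vertex -1.378 0.579 -2.387
vertex -2.124 0.004 -2.202
vertex -1.993 0.954 -2.241
endloop
endfacet
facet normal 0.547 0.761 0.349
outer loop
vertex -1.378 0.579 -2.387
vertex -1.993 0.954 -2.241
vertex -1.736 0.016 -0.598
endloop
endfacet
facet normal -0.235 -0.007 -0.972
outer loop
vertex -1.993 0.954 -2.241
vertex -2.124 0.004 -2.202
vertex -2.685 0.772 -2.072
endloop
endfacet
facet normal -0.102 0.857 0.505
outer loop
vertex -1.993 0.954 -2.241
vertex -2.685 0.772 -2.072
vertex -1.736 0.016 -0.598
endloop
endfacet
facet normal -0.236 -0.008 -0.972
outer loop
vertex -2.685 0.772 -2.072
vertex -2.124 0.004 -2.202
vertex -3.048 0.141 -1.979
endloop
endfacet
facet normal -0.625 0.453 0.635
outer loop
vertex -2.685 0.772 -2.072
vertex -3.048 0.141 -1.979
vertex -1.736 0.016 -0.598
endloop
endfacet
facet normal -0.236 -0.007 -0.972
outer loop
vertex -3.048 0.141 -1.979
vertex -2.124 0.004 -2.202
vertex -2.87 -0.571 -2.017
endloop
endfacet
facet normal -0.718 -0.215 0.662
outer loop
vertex -3.048 0.141 -1.979
vertex -2.87 -0.571 -2.017
vertex -1.736 0.016 -0.598
endloop
endfacet
facet normal -0.235 -0.007 -0.972
outer loop
vertex -2.87 -0.571 -2.017
vertex -2.124 0.004 -2.202
vertex -2.255 -0.946 -2.163
endloop
endfacet
facet normal -0.324 -0.754 0.571
outer loop
vertex -2.87 -0.571 -2.017
vertex -2.255 -0.946 -2.163
vertex -1.736 0.016 -0.598
endloop
endfacet
facet normal -0.234 -0.008 -0.972
outer loop
vertex -2.255 -0.946 -2.163
vertex -2.124 0.004 -2.202
vertex -1.564 -0.765 -2.331
endloop
endfacet
facet normal 0.324 -0.850 0.415
outer loop
vertex -2.255 -0.946 -2.163
vertex -1.564 -0.765 -2.331
vertex -1.736 0.016 -0.598
endloop
endfacet
facet normal -0.235 -0.008 -0.972
outer loop
vertex -1.564 -0.765 -2.331
vertex -2.124 0.004 -2.202
vertex -1.2 -0.133 -2.424
endloop
endfacet
facet normal 0.848 -0.446 0.285
outer loop
vertex -1.564 -0.765 -2.331
vertex -1.2 -0.133 -2.424
vertex -1.736 0.016 -0.598
endloop
endfacet

endsolid
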